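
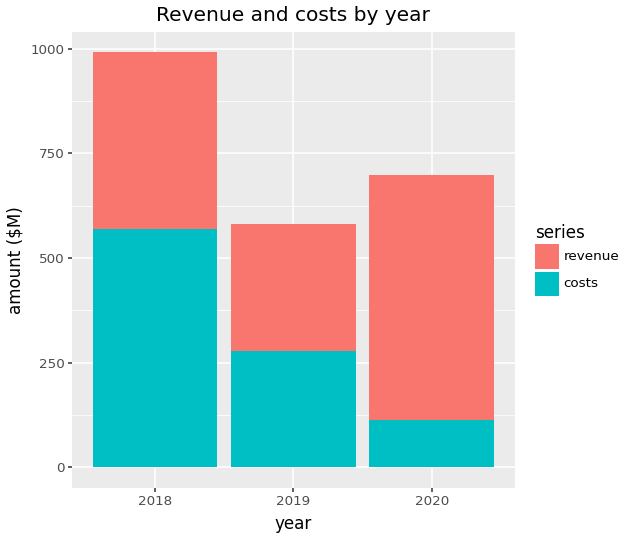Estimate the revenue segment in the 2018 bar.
revenue top ≈ 1000, bottom ≈ 600; segment ≈ 400.

≈ 400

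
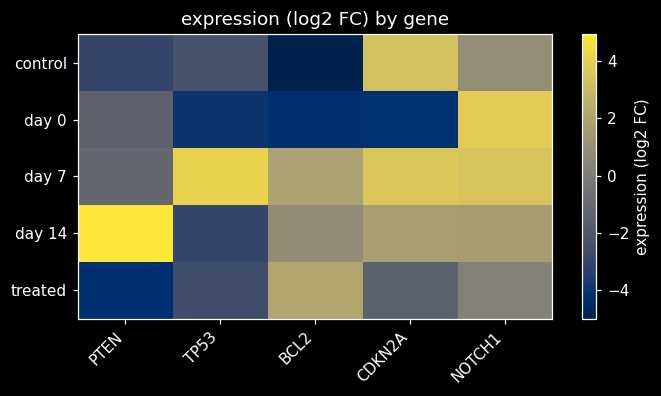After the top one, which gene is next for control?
Top 3 for control: CDKN2A ≈ 3, NOTCH1 ≈ 1, TP53 ≈ -2.

NOTCH1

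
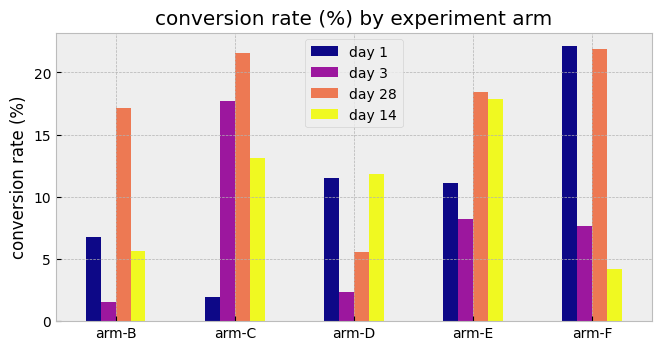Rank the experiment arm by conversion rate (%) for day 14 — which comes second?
arm-C

Top 3 for day 14: arm-E ≈ 18, arm-C ≈ 14, arm-D ≈ 12.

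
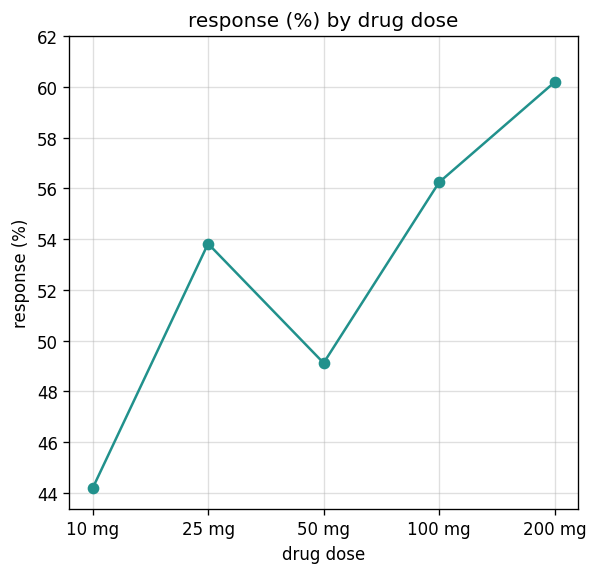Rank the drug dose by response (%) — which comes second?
100 mg

Top 3: 200 mg ≈ 60, 100 mg ≈ 56, 25 mg ≈ 54.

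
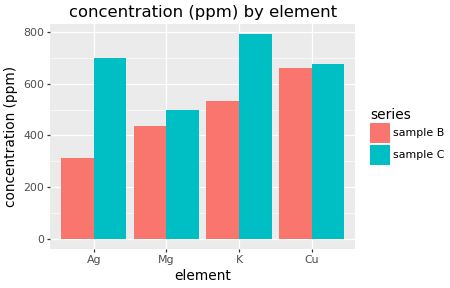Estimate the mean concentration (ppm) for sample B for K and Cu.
(500 + 700) / 2 ≈ 600.

≈ 600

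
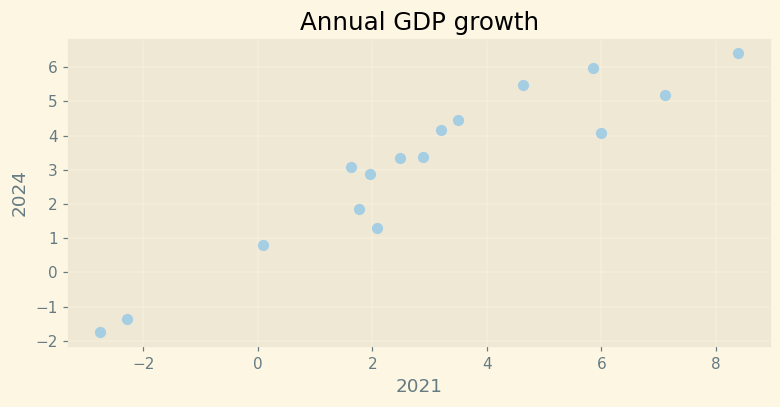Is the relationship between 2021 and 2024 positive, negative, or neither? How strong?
positive, strong

Points are positively correlated; strong (|r| ≈ 0.9).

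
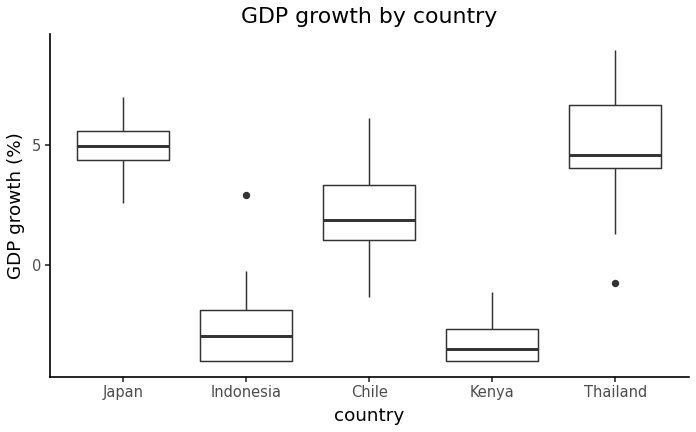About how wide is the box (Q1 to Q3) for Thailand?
≈ 3

Q3 ≈ 7, Q1 ≈ 4; IQR ≈ 3.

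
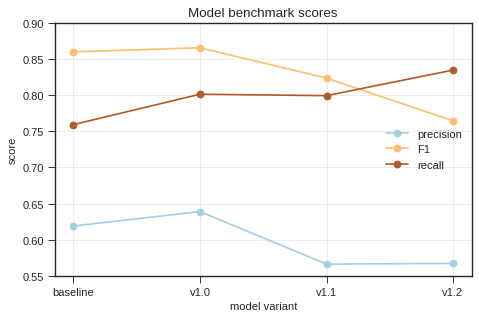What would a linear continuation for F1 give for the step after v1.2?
Last three: 0.85, 0.80, 0.75 → slope ≈ -0.05/step → next ≈ 0.7.

≈ 0.7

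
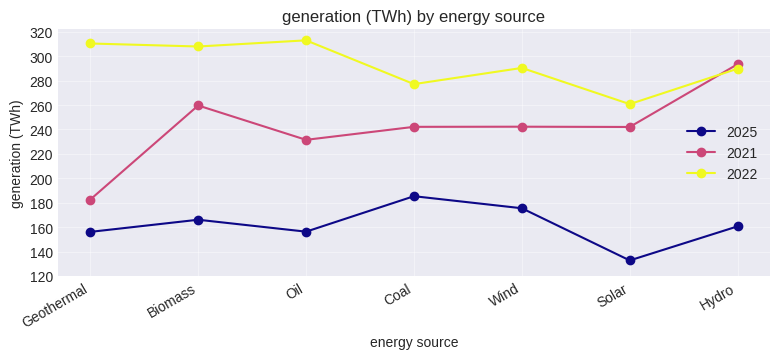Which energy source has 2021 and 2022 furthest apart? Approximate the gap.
Geothermal, ≈ 140 TWh

Geothermal: 2021 ≈ 180, 2022 ≈ 320 → gap ≈ 140. Next-largest (Oil) is only ≈ 80.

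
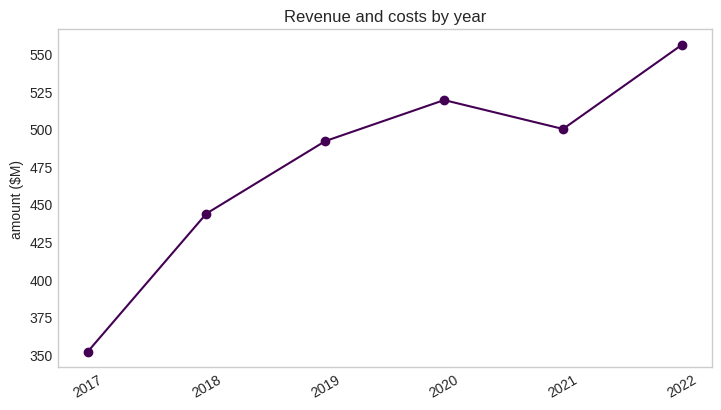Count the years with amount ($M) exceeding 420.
Above 420: 2018, 2019, 2020, 2021, 2022.

5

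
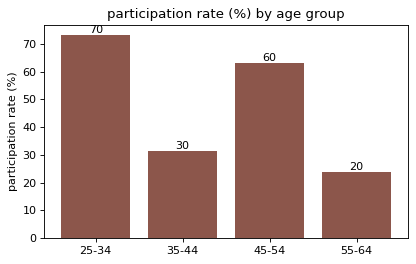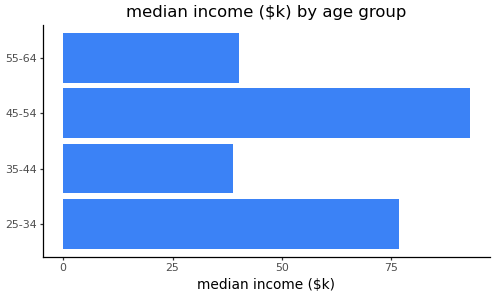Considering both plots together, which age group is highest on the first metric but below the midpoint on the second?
35-44

Chart 2 median median income ($k) ≈ 60; below-median age groups: 35-44, 55-64. Among those, 35-44 has the highest participation rate (%) (≈ 30).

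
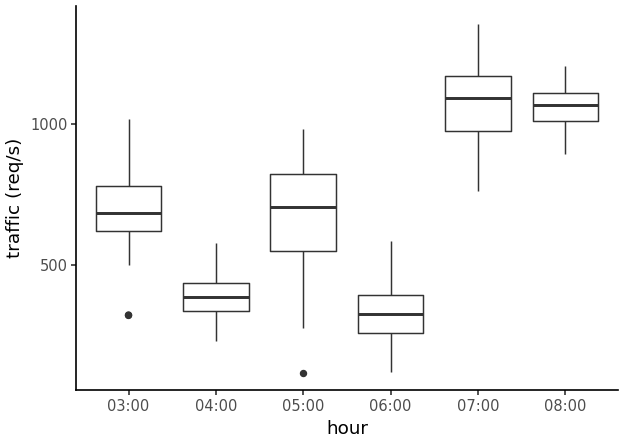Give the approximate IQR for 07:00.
≈ 200

Q3 ≈ 1200, Q1 ≈ 1000; IQR ≈ 200.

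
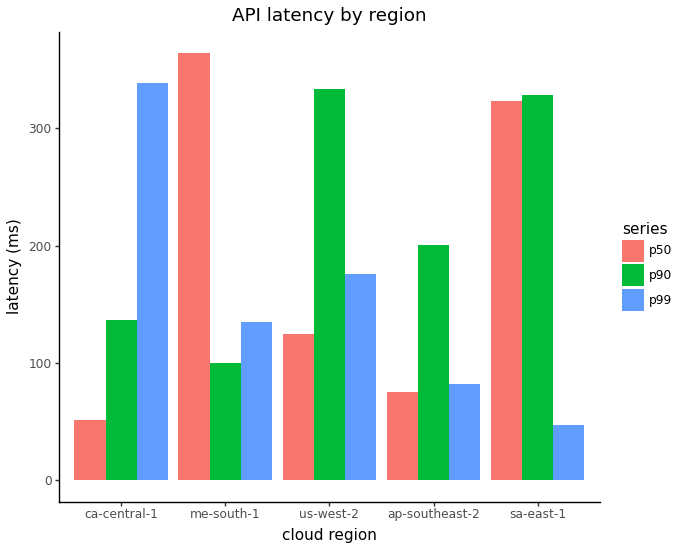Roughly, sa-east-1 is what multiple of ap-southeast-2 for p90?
sa-east-1 ≈ 350, ap-southeast-2 ≈ 200; 350/200 ≈ 1.75.

≈ 1.75×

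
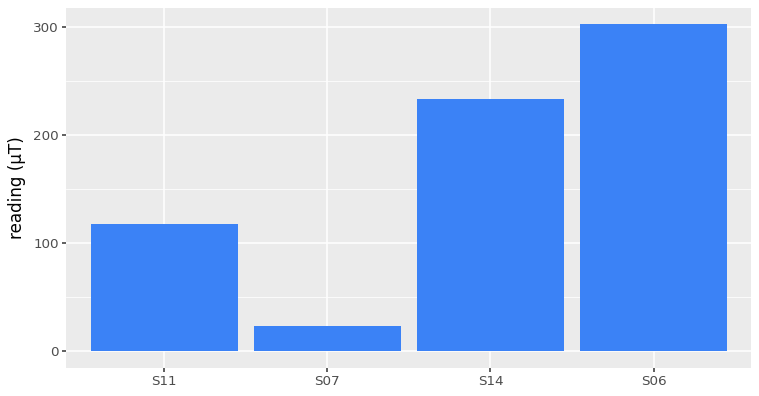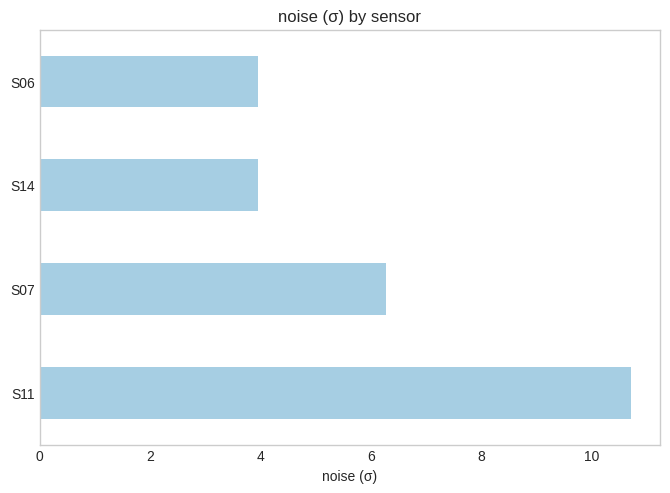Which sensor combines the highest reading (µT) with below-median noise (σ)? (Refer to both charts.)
S06

Chart 2 median noise (σ) ≈ 5; below-median sensors: S14, S06. Among those, S06 has the highest reading (µT) (≈ 300).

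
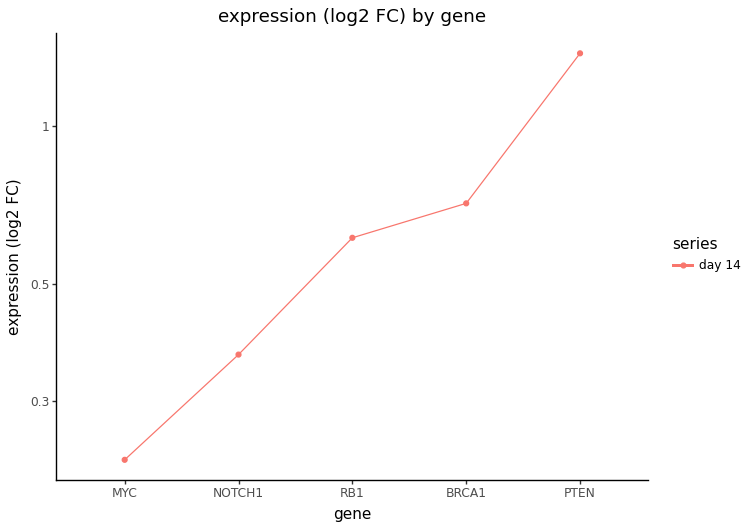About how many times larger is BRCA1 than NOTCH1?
≈ 1.75×

BRCA1 ≈ 0.7, NOTCH1 ≈ 0.4; 0.7/0.4 ≈ 1.75.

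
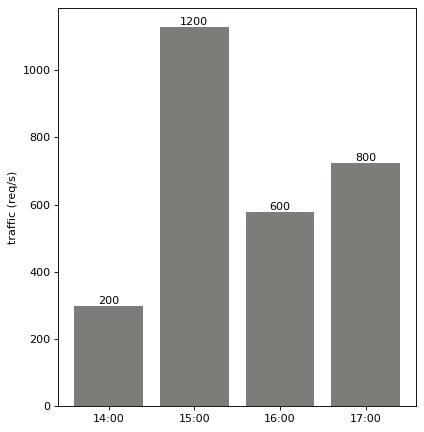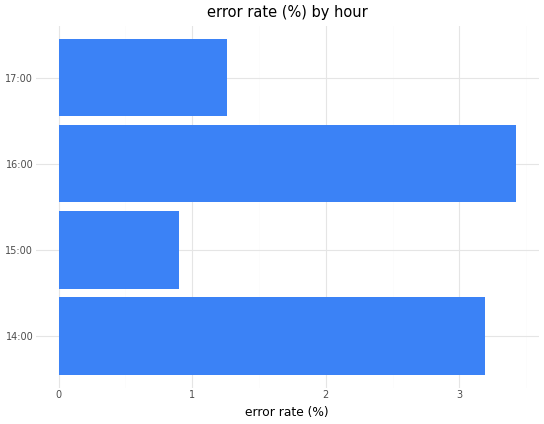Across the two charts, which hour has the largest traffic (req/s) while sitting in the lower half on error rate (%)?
Chart 2 median error rate (%) ≈ 2; below-median hours: 15:00, 17:00. Among those, 15:00 has the highest traffic (req/s) (≈ 1200).

15:00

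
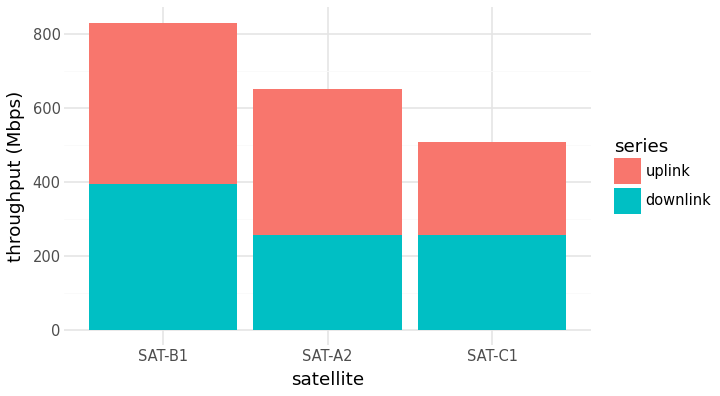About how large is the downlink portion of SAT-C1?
≈ 300

downlink top ≈ 300, bottom ≈ 0; segment ≈ 300.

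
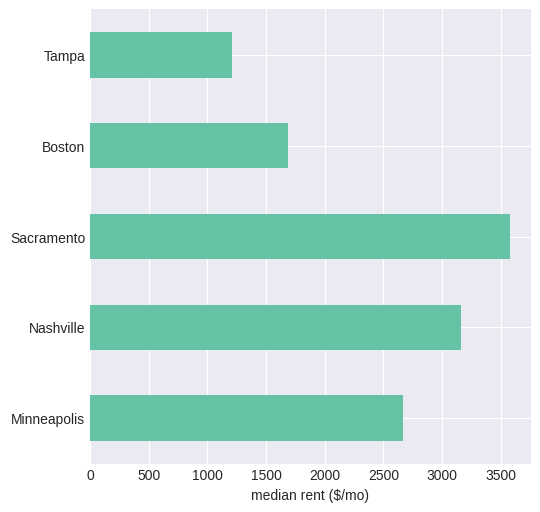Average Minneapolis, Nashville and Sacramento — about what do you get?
(2500 + 3000 + 3500) / 3 ≈ 3000.

≈ 3000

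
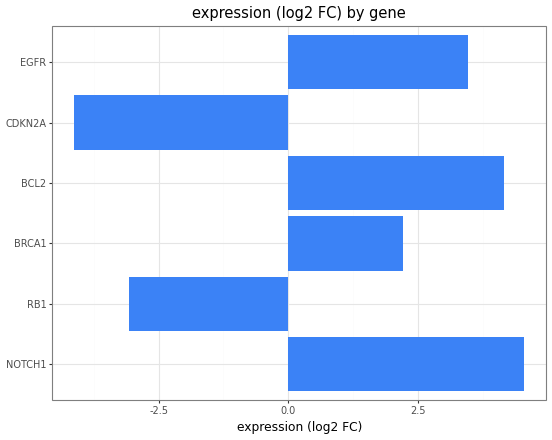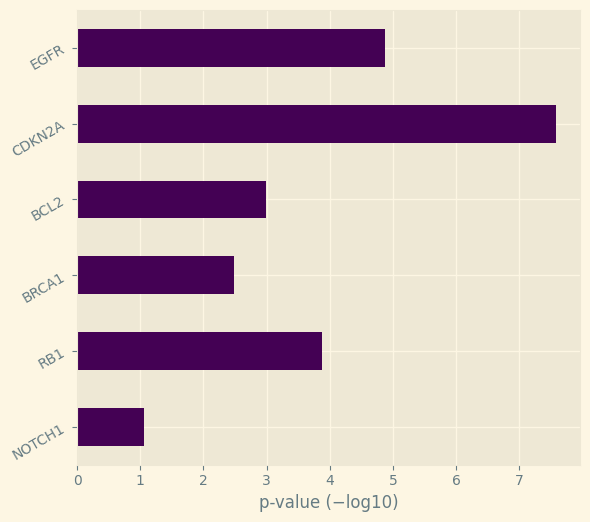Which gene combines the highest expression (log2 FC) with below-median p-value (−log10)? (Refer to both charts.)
NOTCH1

Chart 2 median p-value (−log10) ≈ 3; below-median genes: NOTCH1, BRCA1, BCL2. Among those, NOTCH1 has the highest expression (log2 FC) (≈ 4.5).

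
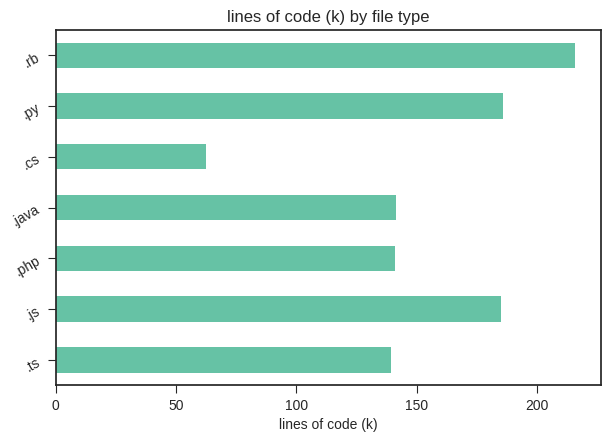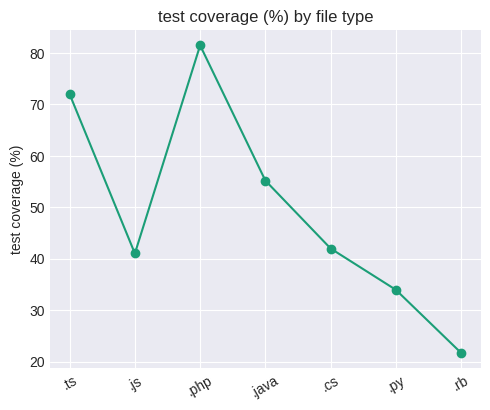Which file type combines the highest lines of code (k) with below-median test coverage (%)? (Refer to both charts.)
.rb

Chart 2 median test coverage (%) ≈ 40; below-median file types: .js, .py, .rb. Among those, .rb has the highest lines of code (k) (≈ 220).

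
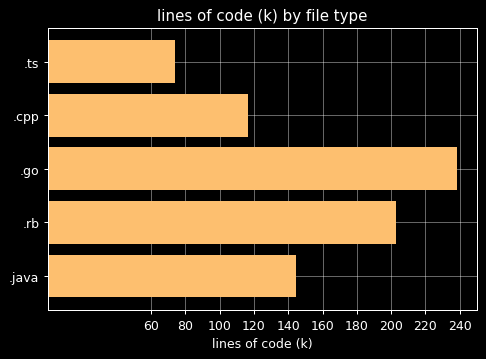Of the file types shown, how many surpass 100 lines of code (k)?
4

Above 100: .cpp, .go, .rb, .java.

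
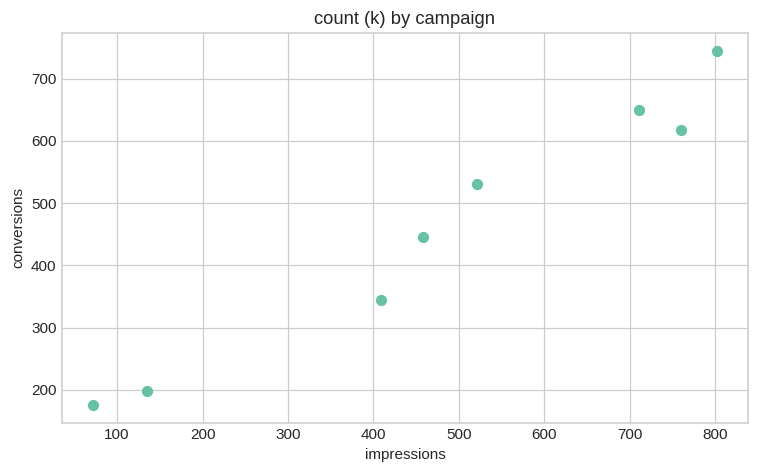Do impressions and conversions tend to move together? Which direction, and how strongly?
Points are positively correlated; strong (|r| ≈ 1.0).

positive, strong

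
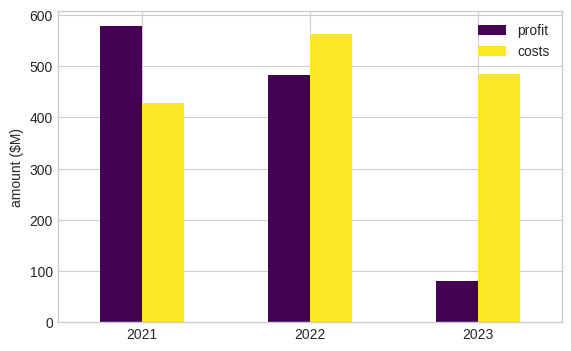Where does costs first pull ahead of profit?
2021: costs ≈ 450 vs profit ≈ 600 (not yet); 2022: costs ≈ 550 vs profit ≈ 500 (first crossover).

2022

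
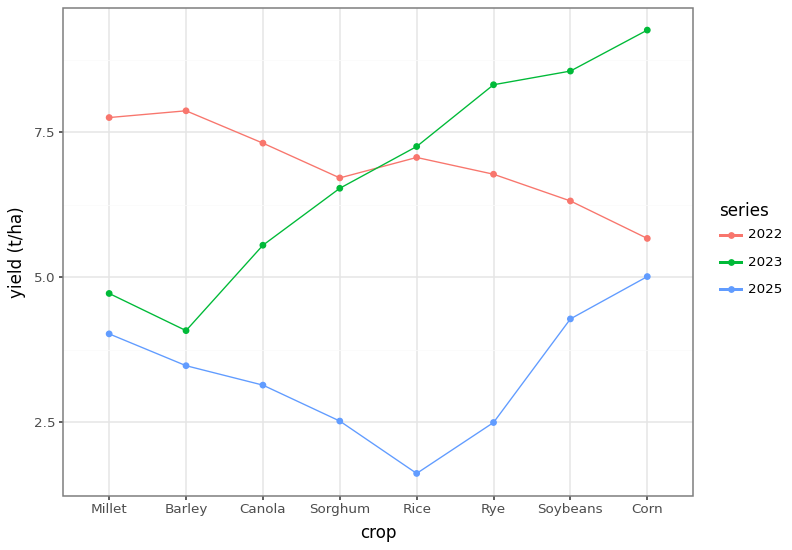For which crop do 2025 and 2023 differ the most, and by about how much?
Rye, ≈ 6 t/ha

Rye: 2025 ≈ 2, 2023 ≈ 8 → gap ≈ 6. Next-largest (Rice) is only ≈ 5.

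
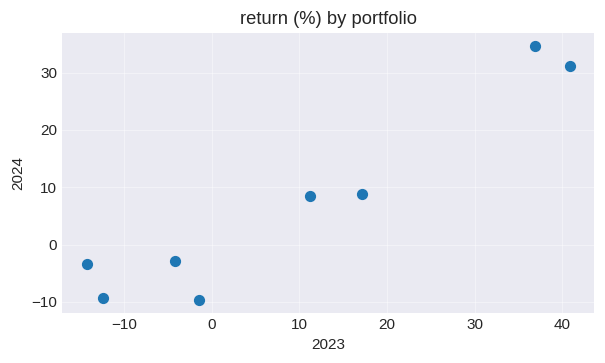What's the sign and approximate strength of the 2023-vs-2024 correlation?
positive, strong

Points are positively correlated; strong (|r| ≈ 1.0).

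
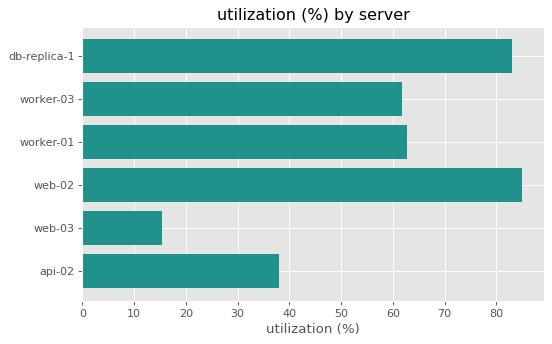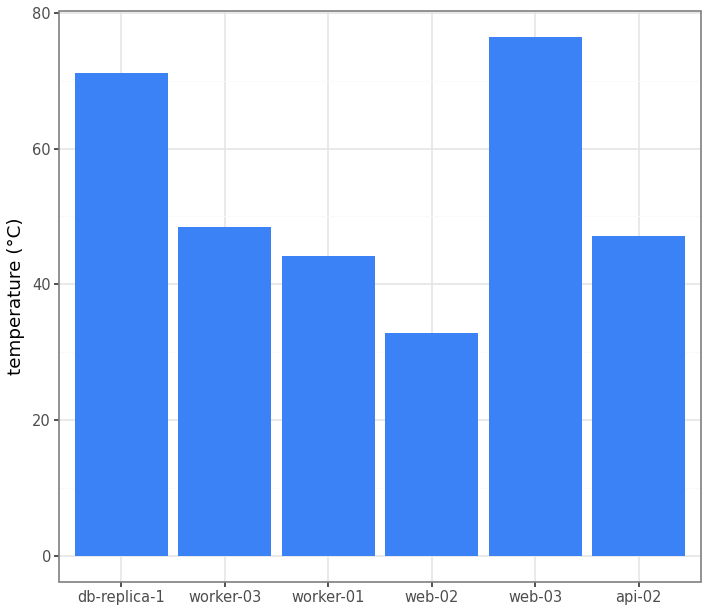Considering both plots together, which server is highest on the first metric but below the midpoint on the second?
web-02

Chart 2 median temperature (°C) ≈ 50; below-median servers: worker-01, web-02, api-02. Among those, web-02 has the highest utilization (%) (≈ 80).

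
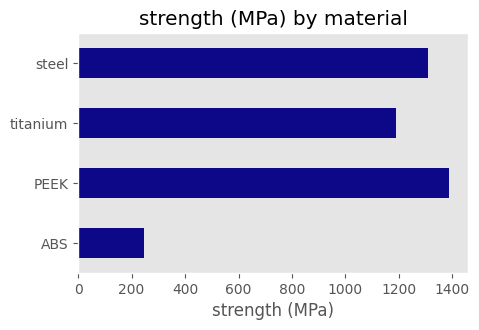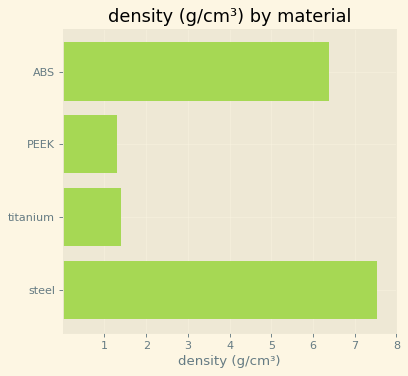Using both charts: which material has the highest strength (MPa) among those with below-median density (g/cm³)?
Chart 2 median density (g/cm³) ≈ 4; below-median materials: PEEK, titanium. Among those, PEEK has the highest strength (MPa) (≈ 1400).

PEEK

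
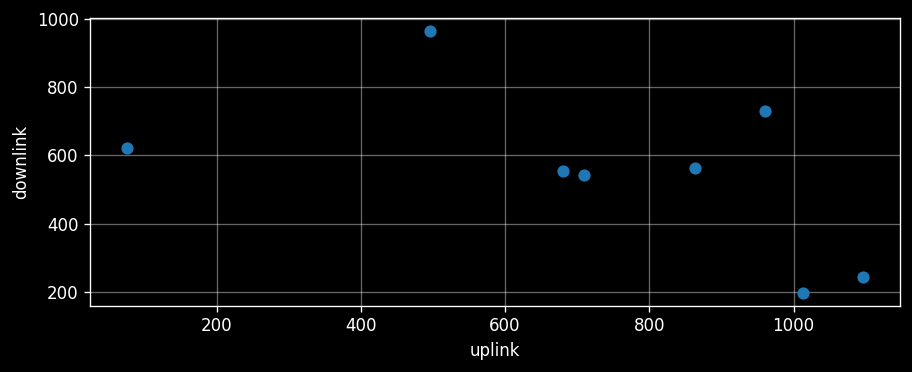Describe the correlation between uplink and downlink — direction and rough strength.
Points are negatively correlated; moderate (|r| ≈ 0.5).

negative, moderate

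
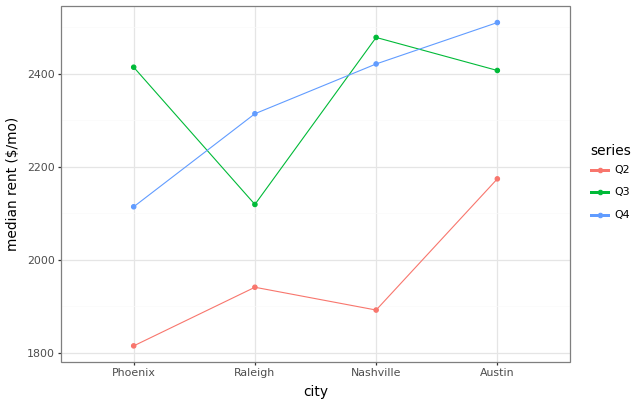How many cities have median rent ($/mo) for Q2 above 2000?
1

Above 2000: Austin.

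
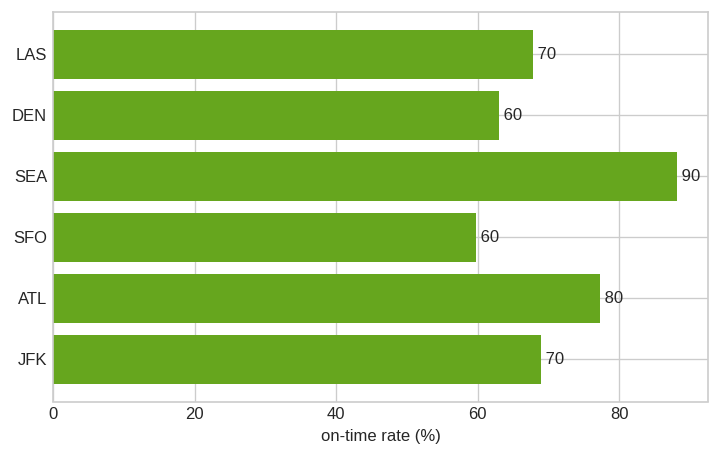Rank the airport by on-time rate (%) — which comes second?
ATL

Top 3: SEA ≈ 90, ATL ≈ 80, JFK ≈ 70.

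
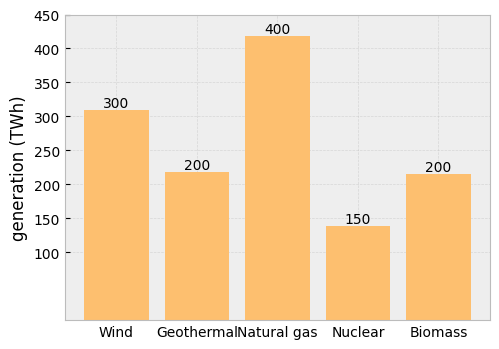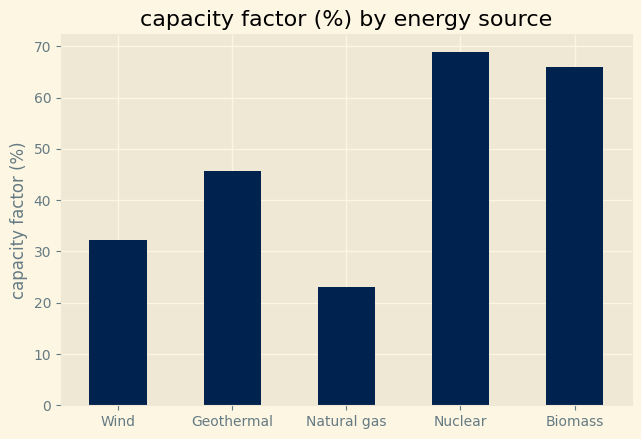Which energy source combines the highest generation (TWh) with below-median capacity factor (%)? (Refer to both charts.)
Natural gas

Chart 2 median capacity factor (%) ≈ 50; below-median energy sources: Wind, Natural gas. Among those, Natural gas has the highest generation (TWh) (≈ 400).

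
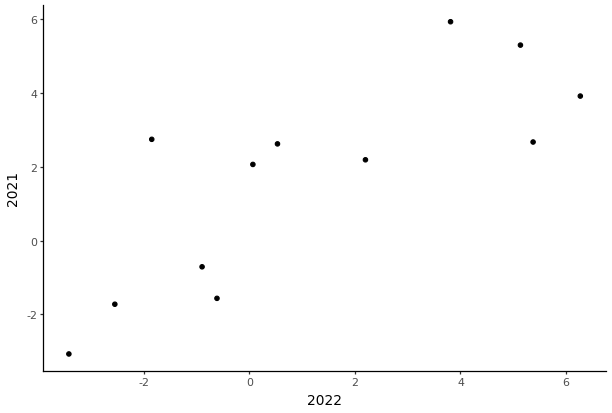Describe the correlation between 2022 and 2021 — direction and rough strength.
positive, strong

Points are positively correlated; strong (|r| ≈ 0.8).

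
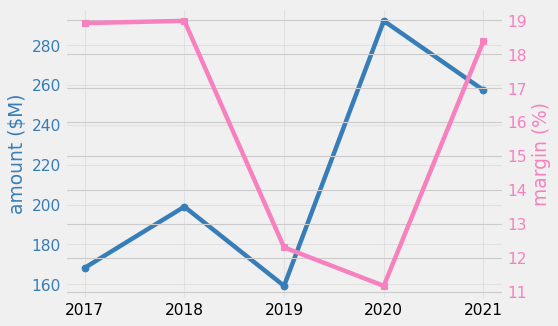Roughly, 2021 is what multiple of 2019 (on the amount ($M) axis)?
≈ 1.62×

2021 ≈ 260, 2019 ≈ 160; 260/160 ≈ 1.62.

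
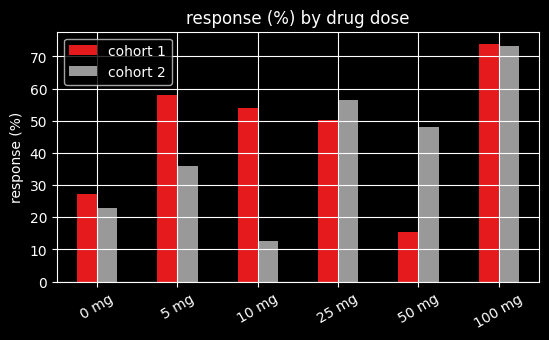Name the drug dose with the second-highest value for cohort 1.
Top 3 for cohort 1: 100 mg ≈ 70, 5 mg ≈ 60, 10 mg ≈ 50.

5 mg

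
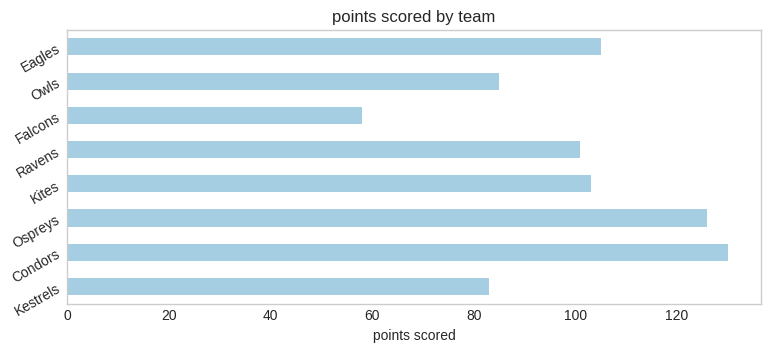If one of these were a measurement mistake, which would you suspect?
Falcons ≈ 60; the rest sit between ≈ 80 and ≈ 120.

Falcons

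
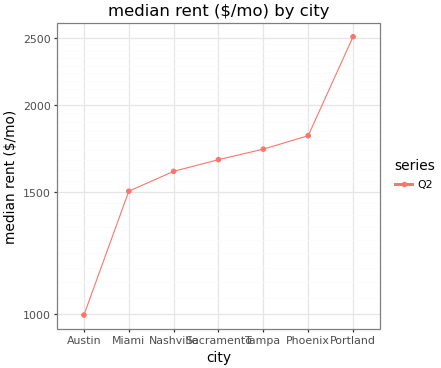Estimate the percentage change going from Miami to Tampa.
Miami ≈ 1600, Tampa ≈ 1800; (1800 − 1600) / 1600 ≈ +12.5%.

≈ +12.5%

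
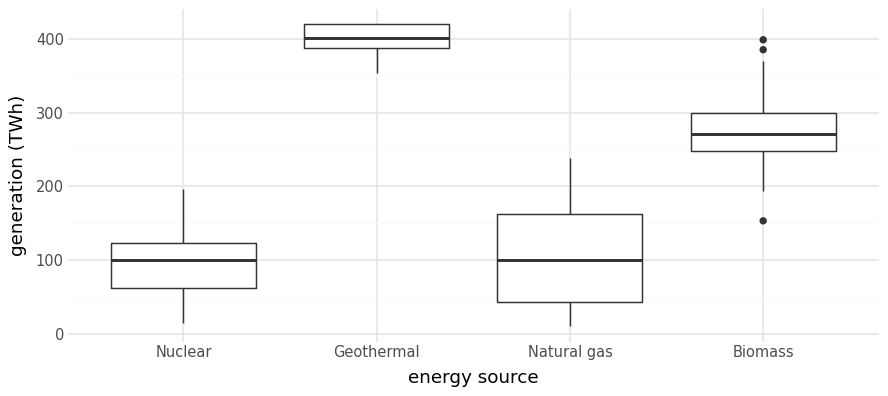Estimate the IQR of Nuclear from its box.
Q3 ≈ 100, Q1 ≈ 50; IQR ≈ 50.

≈ 50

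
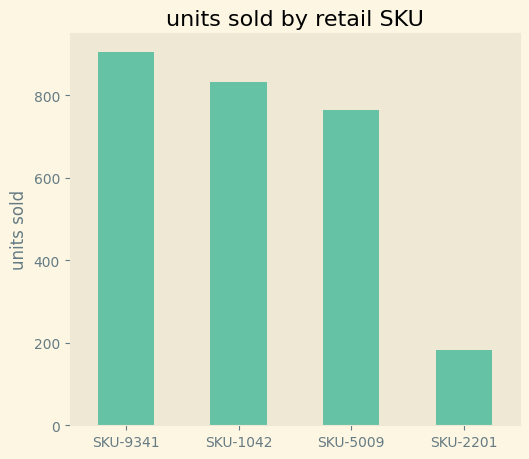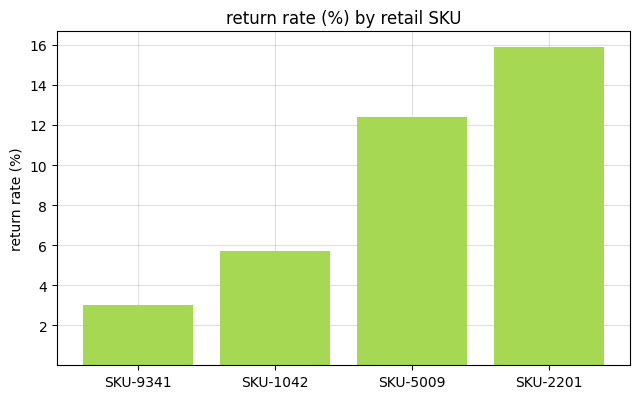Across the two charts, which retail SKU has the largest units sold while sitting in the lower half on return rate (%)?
SKU-9341

Chart 2 median return rate (%) ≈ 10; below-median retail SKUs: SKU-9341, SKU-1042. Among those, SKU-9341 has the highest units sold (≈ 900).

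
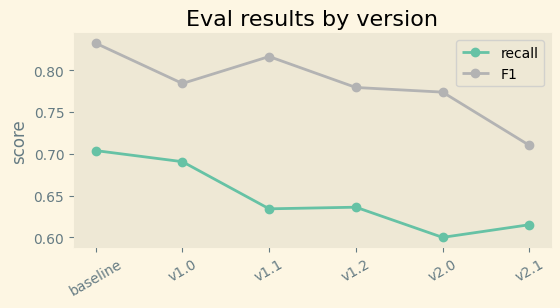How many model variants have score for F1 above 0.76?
5

Above 0.76: baseline, v1.0, v1.1, v1.2, v2.0.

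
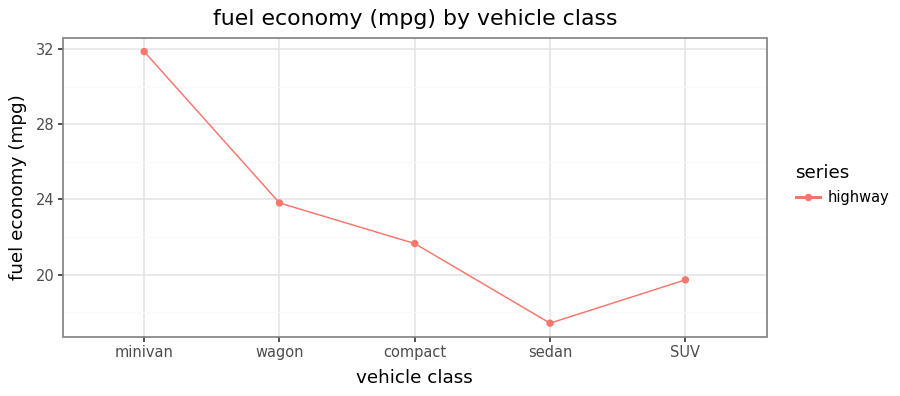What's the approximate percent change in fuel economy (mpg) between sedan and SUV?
≈ +11.1%

sedan ≈ 18, SUV ≈ 20; (20 − 18) / 18 ≈ +11.1%.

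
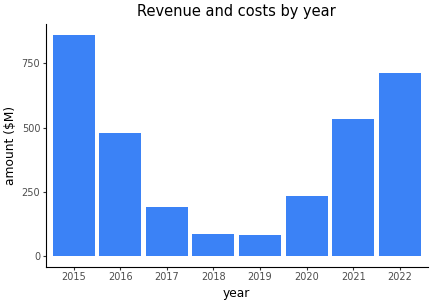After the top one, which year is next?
2022

Top 3: 2015 ≈ 900, 2022 ≈ 700, 2021 ≈ 500.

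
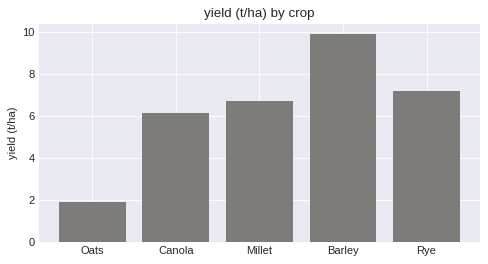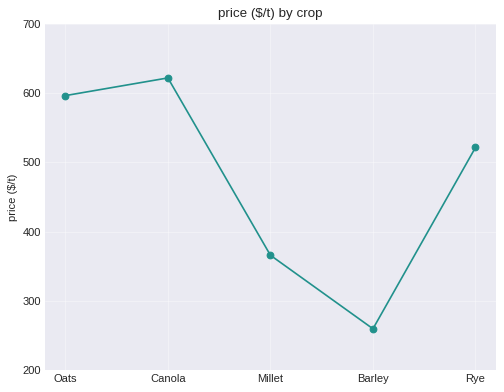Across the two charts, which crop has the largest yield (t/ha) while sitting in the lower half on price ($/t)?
Barley

Chart 2 median price ($/t) ≈ 500; below-median crops: Millet, Barley. Among those, Barley has the highest yield (t/ha) (≈ 10).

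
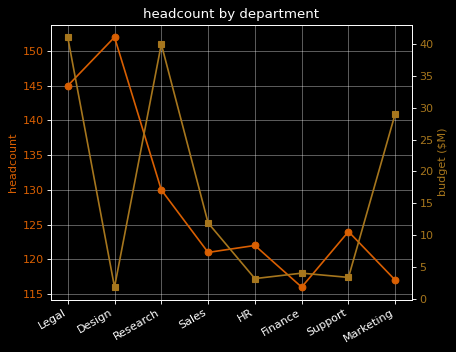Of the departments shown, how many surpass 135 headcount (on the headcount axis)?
2

Above 135: Legal, Design.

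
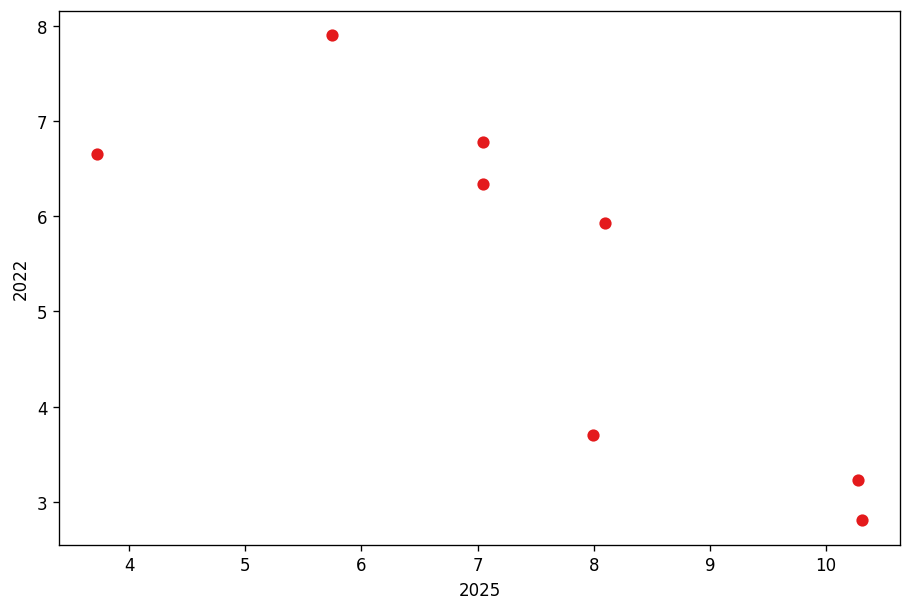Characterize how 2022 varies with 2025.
Points are negatively correlated; strong (|r| ≈ 0.8).

negative, strong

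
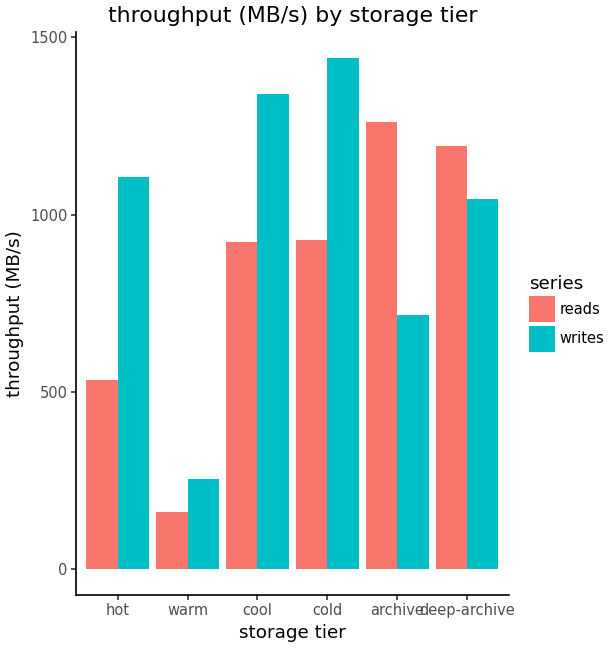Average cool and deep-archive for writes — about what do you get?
(1400 + 1000) / 2 ≈ 1200.

≈ 1200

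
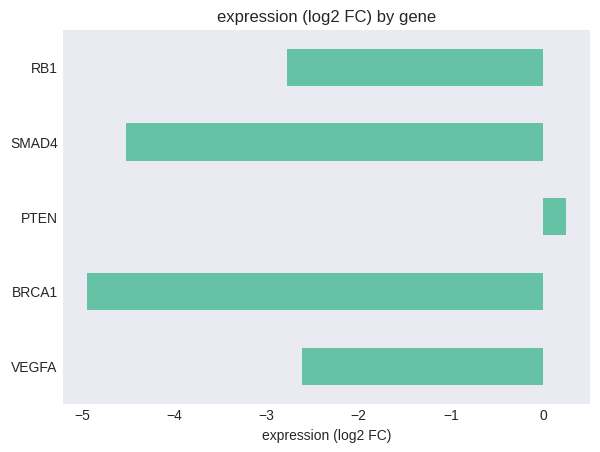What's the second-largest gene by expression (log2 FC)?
VEGFA

Top 3: PTEN ≈ 0.5, VEGFA ≈ -2.5, RB1 ≈ -3.0.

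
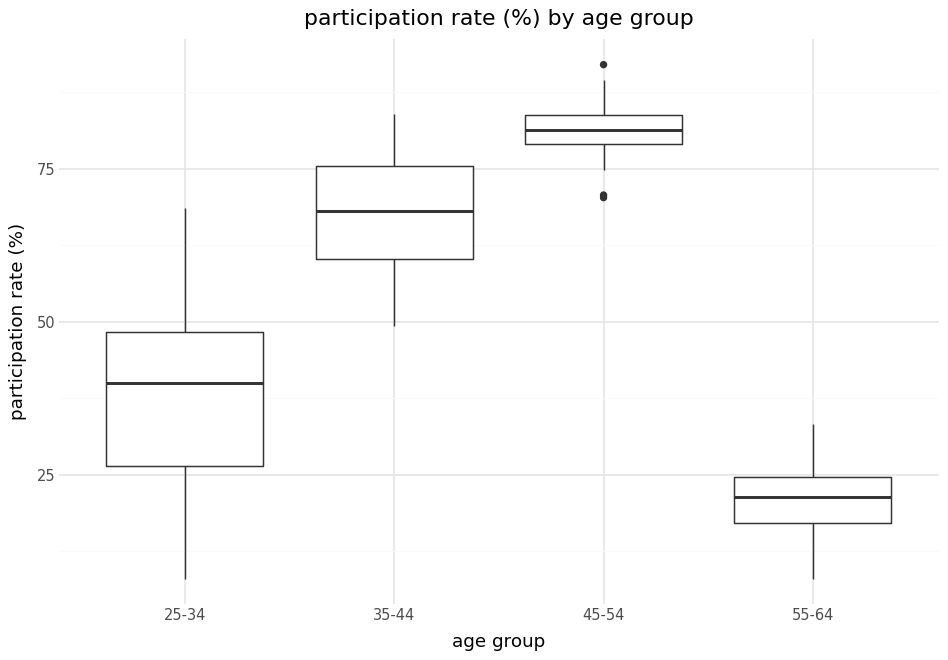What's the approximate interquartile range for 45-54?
≈ 5

Q3 ≈ 85, Q1 ≈ 80; IQR ≈ 5.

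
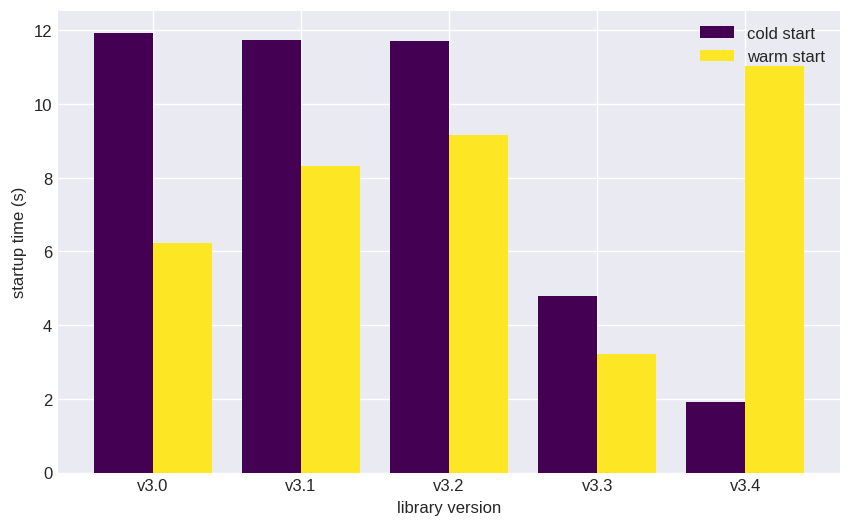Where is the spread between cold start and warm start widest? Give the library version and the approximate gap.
v3.4: cold start ≈ 2, warm start ≈ 11 → gap ≈ 9. Next-largest (v3.0) is only ≈ 6.

v3.4, ≈ 9 s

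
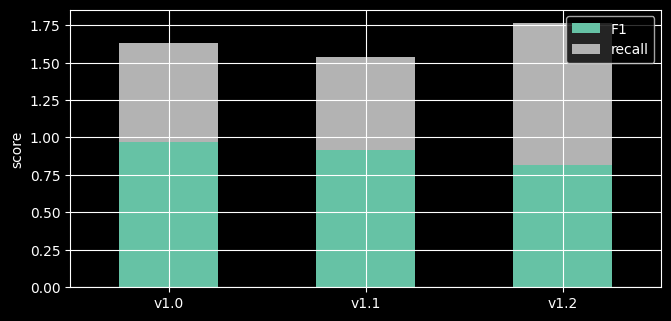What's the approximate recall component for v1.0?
≈ 0.6

recall top ≈ 1.6, bottom ≈ 1.0; segment ≈ 0.6.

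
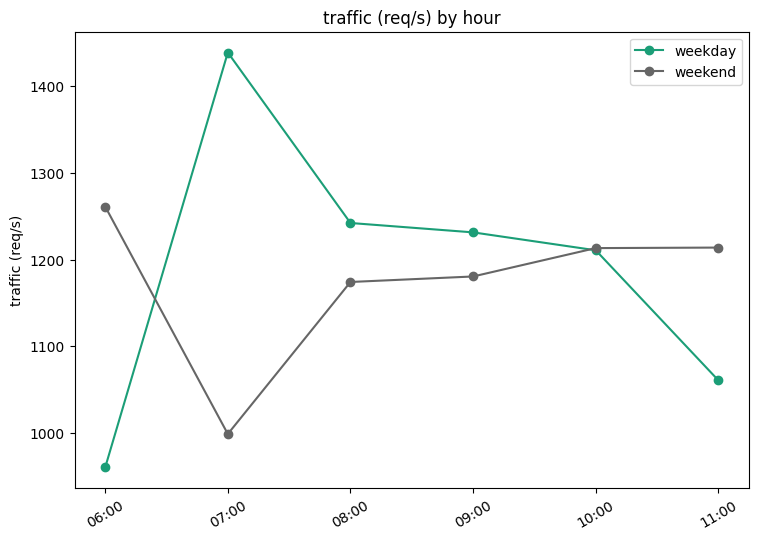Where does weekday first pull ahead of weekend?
06:00: weekday ≈ 950 vs weekend ≈ 1250 (not yet); 07:00: weekday ≈ 1450 vs weekend ≈ 1000 (first crossover).

07:00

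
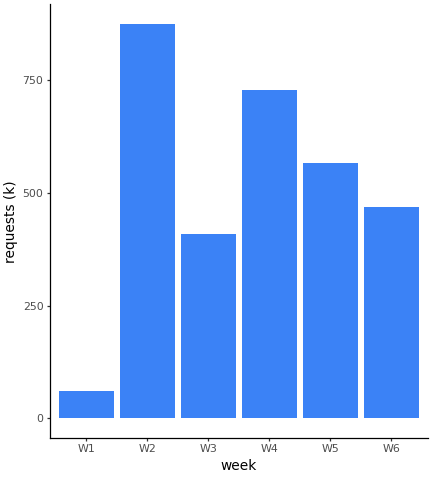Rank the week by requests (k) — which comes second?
Top 3: W2 ≈ 900, W4 ≈ 700, W5 ≈ 600.

W4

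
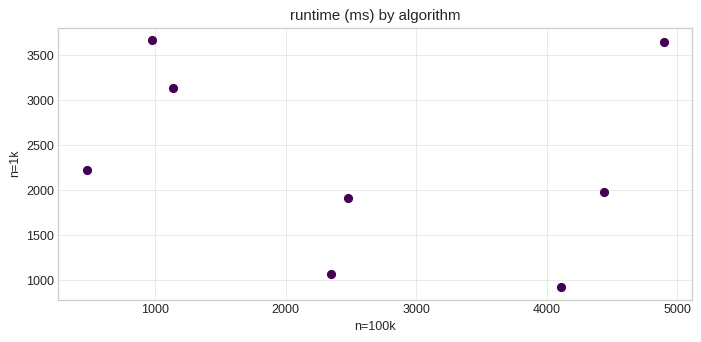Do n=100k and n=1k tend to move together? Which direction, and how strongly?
Points are roughly uncorrelated; weak (|r| ≈ 0.2).

no clear correlation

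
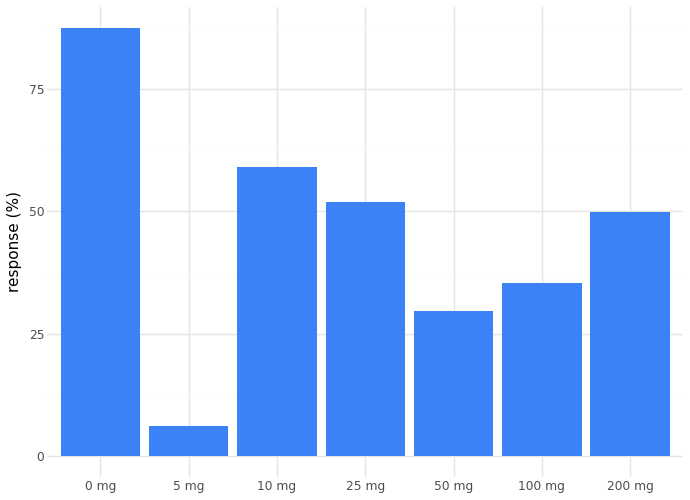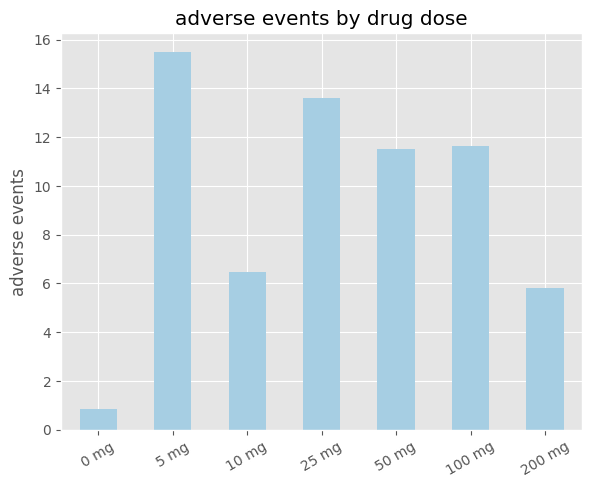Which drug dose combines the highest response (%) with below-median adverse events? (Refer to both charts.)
0 mg

Chart 2 median adverse events ≈ 12; below-median drug doses: 0 mg, 10 mg, 200 mg. Among those, 0 mg has the highest response (%) (≈ 90).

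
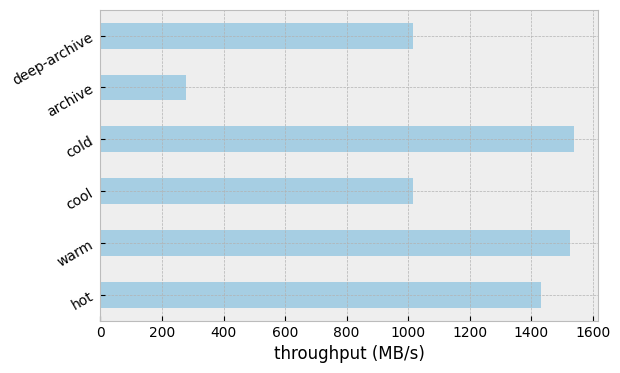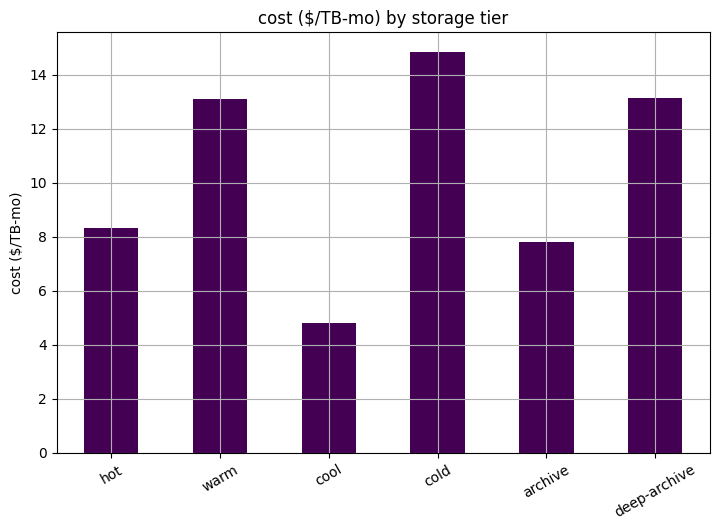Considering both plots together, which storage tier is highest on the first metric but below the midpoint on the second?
hot

Chart 2 median cost ($/TB-mo) ≈ 10; below-median storage tiers: hot, cool, archive. Among those, hot has the highest throughput (MB/s) (≈ 1400).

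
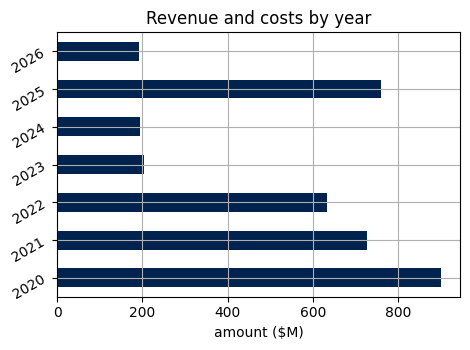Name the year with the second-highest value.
2025

Top 3: 2020 ≈ 900, 2025 ≈ 800, 2021 ≈ 700.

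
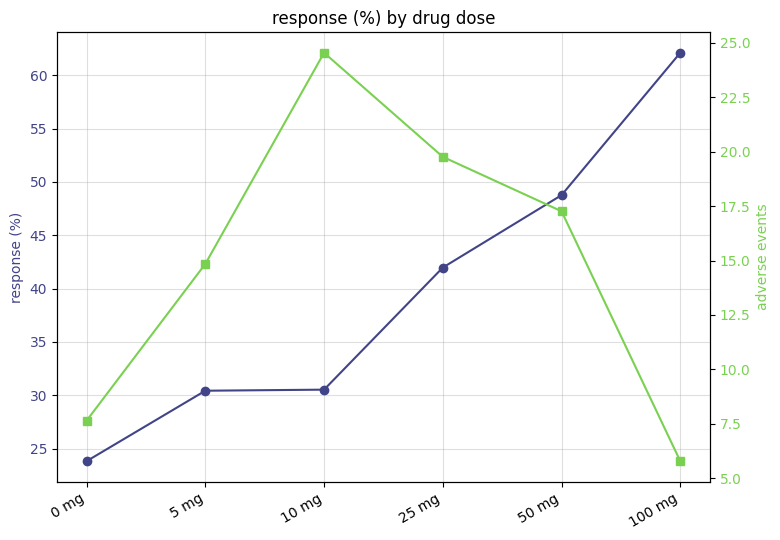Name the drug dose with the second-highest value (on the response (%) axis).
Top 3 (on the response (%) axis): 100 mg ≈ 60, 50 mg ≈ 50, 25 mg ≈ 40.

50 mg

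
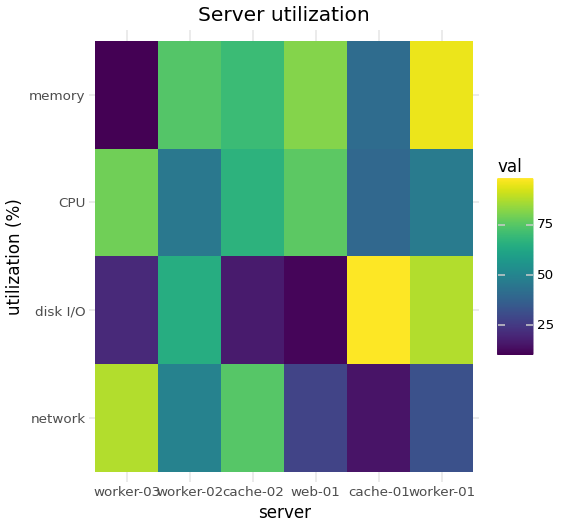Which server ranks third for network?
worker-02

Top 4 for network: worker-03 ≈ 90, cache-02 ≈ 70, worker-02 ≈ 50, worker-01 ≈ 30.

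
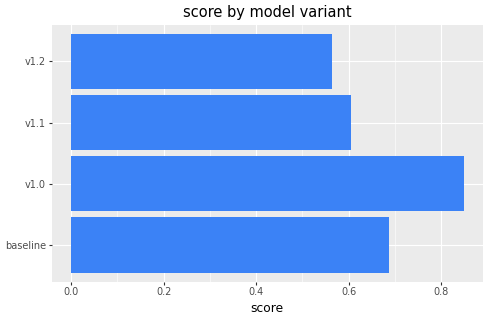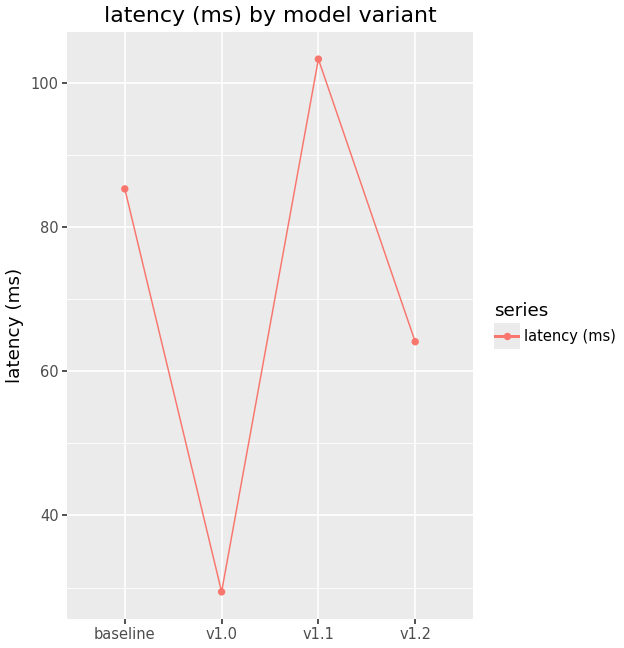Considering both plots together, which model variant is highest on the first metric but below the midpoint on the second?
Chart 2 median latency (ms) ≈ 70; below-median model variants: v1.0, v1.2. Among those, v1.0 has the highest score (≈ 0.8).

v1.0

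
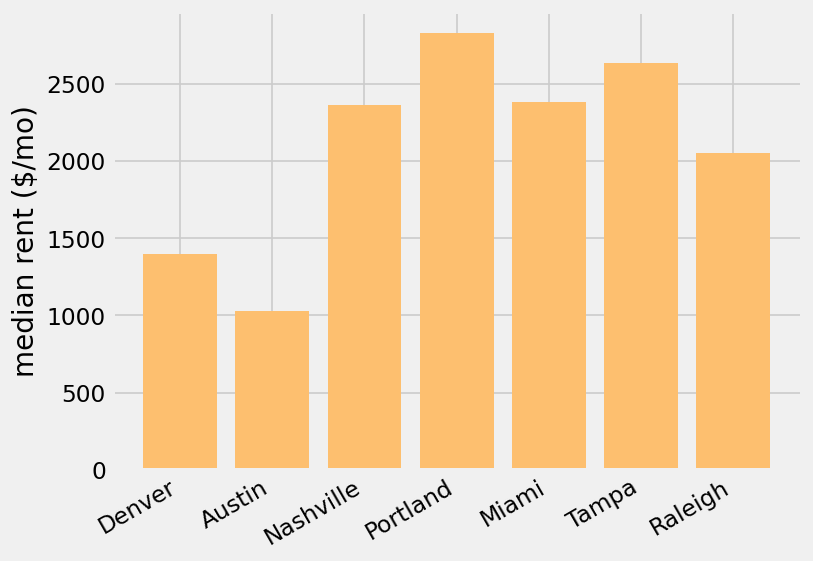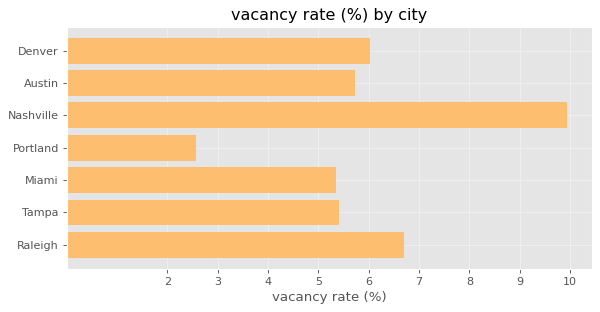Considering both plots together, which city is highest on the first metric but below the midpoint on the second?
Chart 2 median vacancy rate (%) ≈ 6; below-median cities: Portland, Miami, Tampa. Among those, Portland has the highest median rent ($/mo) (≈ 3000).

Portland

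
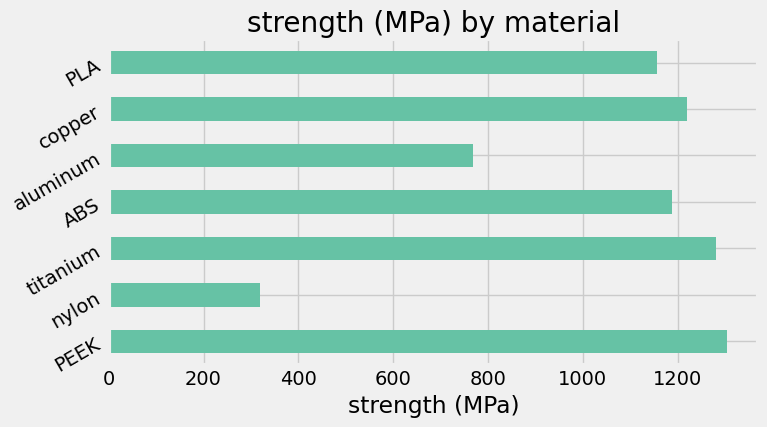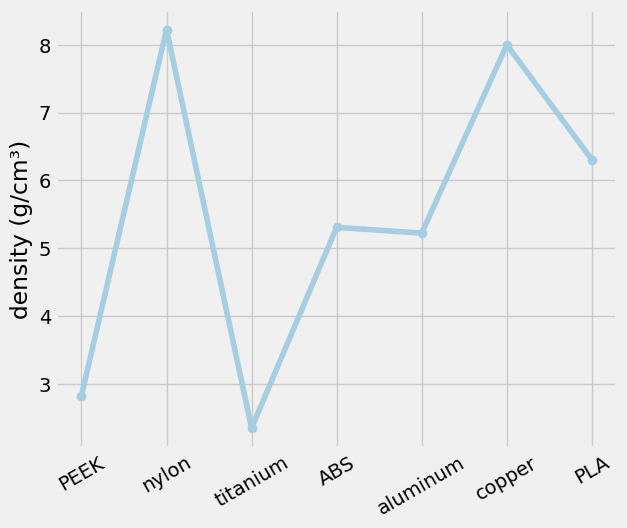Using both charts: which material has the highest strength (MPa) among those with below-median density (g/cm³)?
PEEK

Chart 2 median density (g/cm³) ≈ 5; below-median materials: PEEK, titanium, aluminum. Among those, PEEK has the highest strength (MPa) (≈ 1400).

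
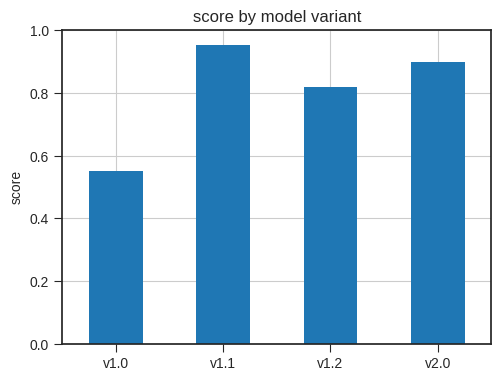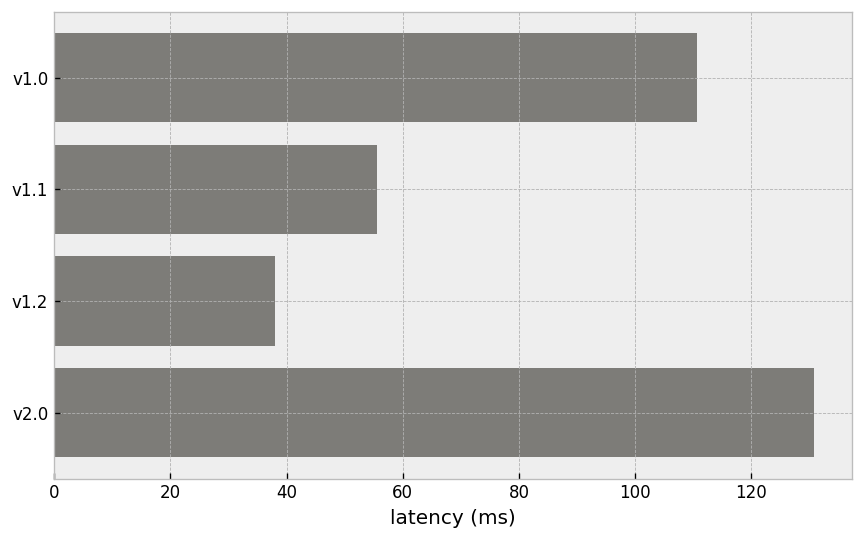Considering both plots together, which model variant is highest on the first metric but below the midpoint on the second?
Chart 2 median latency (ms) ≈ 80; below-median model variants: v1.1, v1.2. Among those, v1.1 has the highest score (≈ 1).

v1.1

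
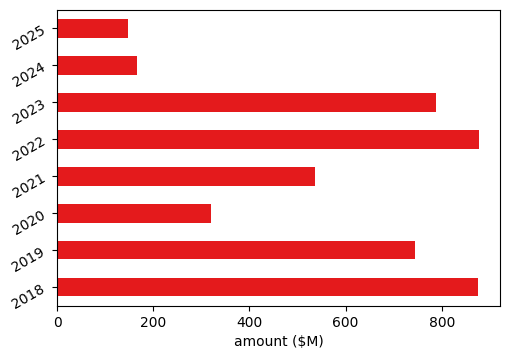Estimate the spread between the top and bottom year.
≈ 800

Max 2022 ≈ 900, min 2025 ≈ 100; range ≈ 800.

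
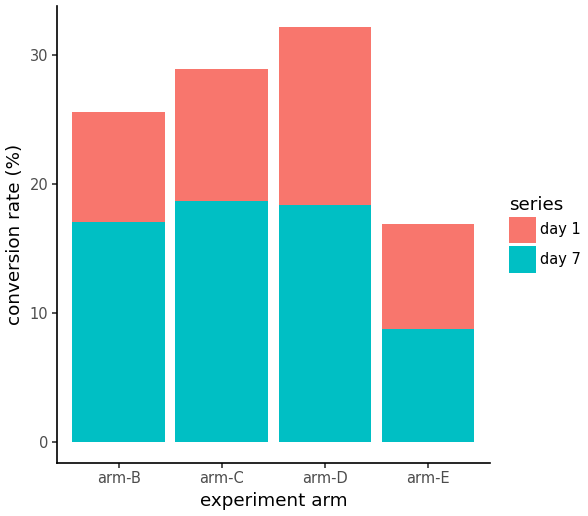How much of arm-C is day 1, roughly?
day 1 top ≈ 30, bottom ≈ 20; segment ≈ 10.

≈ 10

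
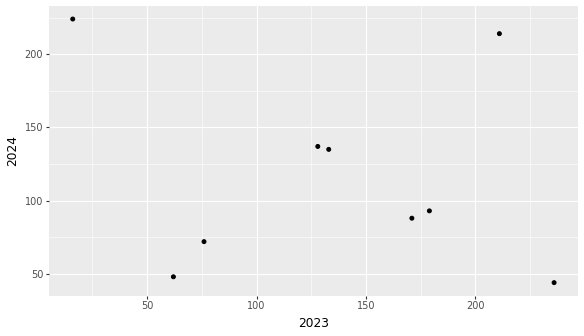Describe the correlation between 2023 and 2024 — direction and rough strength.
no clear correlation

Points are roughly uncorrelated; weak (|r| ≈ 0.2).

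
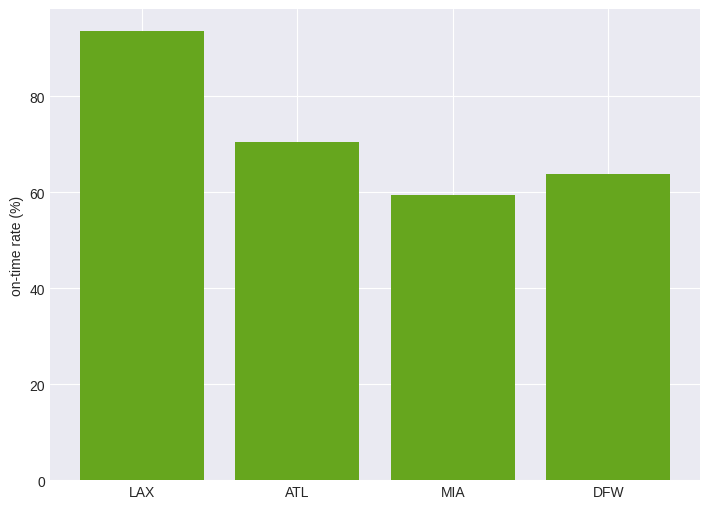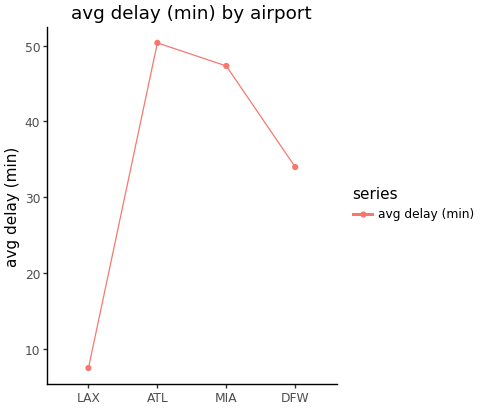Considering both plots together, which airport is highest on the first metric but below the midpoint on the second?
LAX

Chart 2 median avg delay (min) ≈ 40; below-median airports: LAX, DFW. Among those, LAX has the highest on-time rate (%) (≈ 90).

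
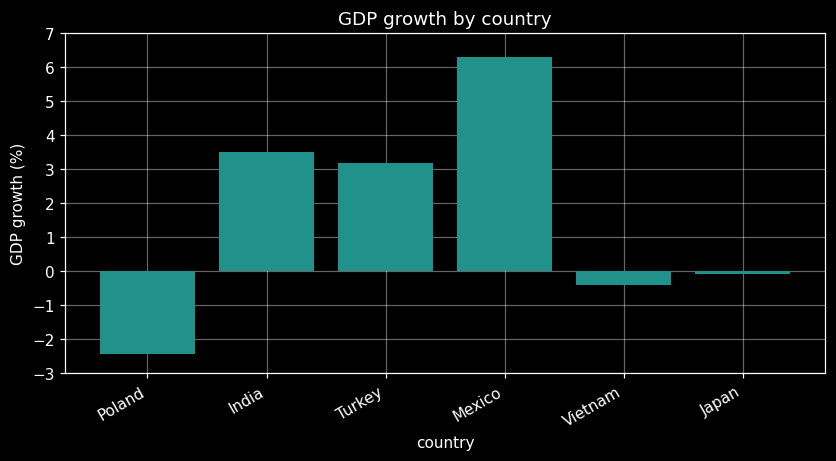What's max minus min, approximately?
≈ 8

Max Mexico ≈ 6, min Poland ≈ -2; range ≈ 8.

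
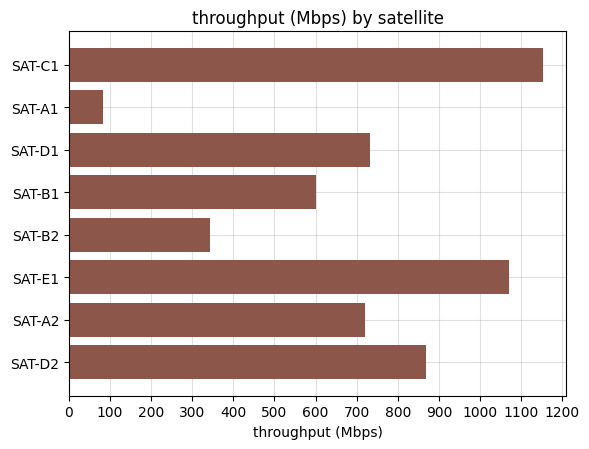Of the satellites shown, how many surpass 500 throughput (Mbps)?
Above 500: SAT-C1, SAT-D1, SAT-B1, SAT-E1, SAT-A2, SAT-D2.

6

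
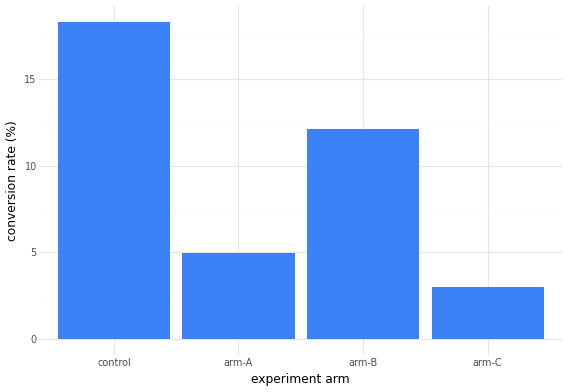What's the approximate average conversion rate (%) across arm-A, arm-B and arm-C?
(4 + 12 + 2) / 3 ≈ 6.

≈ 6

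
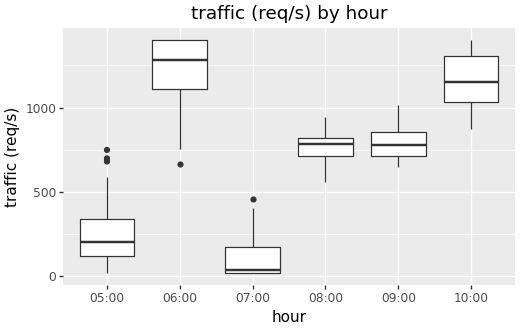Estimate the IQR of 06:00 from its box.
≈ 300

Q3 ≈ 1400, Q1 ≈ 1100; IQR ≈ 300.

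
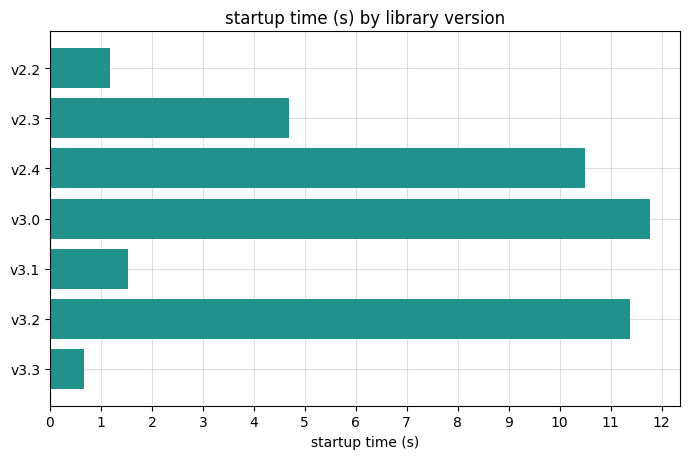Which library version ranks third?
v2.4

Top 4: v3.0 ≈ 12, v3.2 ≈ 11, v2.4 ≈ 10, v2.3 ≈ 5.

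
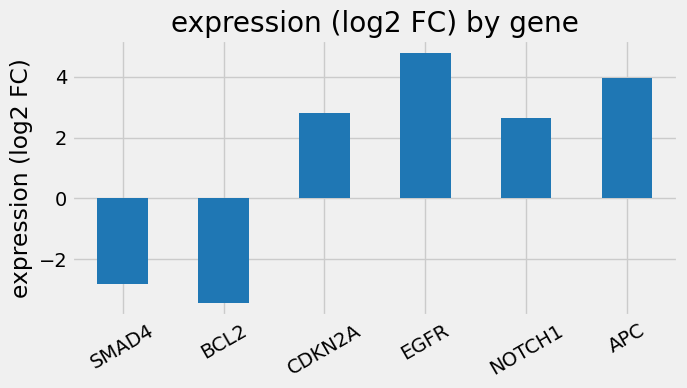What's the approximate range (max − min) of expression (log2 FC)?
Max EGFR ≈ 5, min BCL2 ≈ -3; range ≈ 8.

≈ 8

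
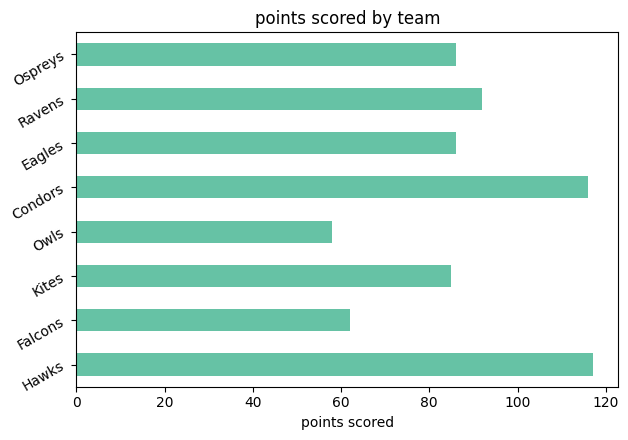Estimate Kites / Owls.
≈ 1.33×

Kites ≈ 80, Owls ≈ 60; 80/60 ≈ 1.33.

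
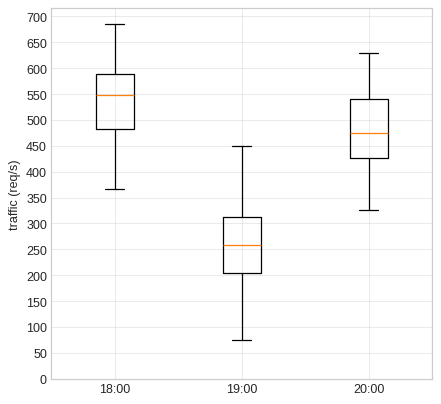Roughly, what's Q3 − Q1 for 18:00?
Q3 ≈ 600, Q1 ≈ 500; IQR ≈ 100.

≈ 100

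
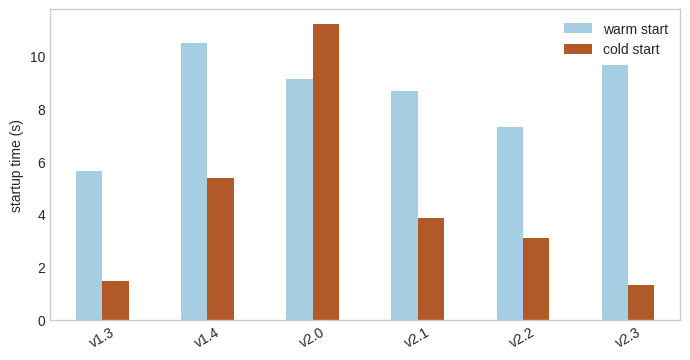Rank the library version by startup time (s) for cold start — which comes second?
v1.4

Top 3 for cold start: v2.0 ≈ 11, v1.4 ≈ 5, v2.1 ≈ 4.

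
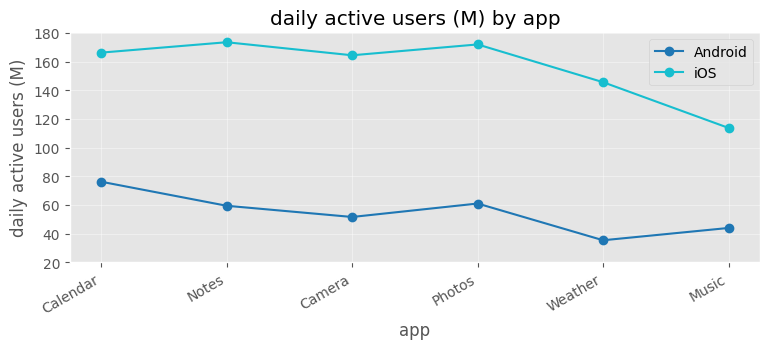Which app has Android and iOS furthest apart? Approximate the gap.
Notes: Android ≈ 60, iOS ≈ 180 → gap ≈ 120. Next-largest (Camera) is only ≈ 100.

Notes, ≈ 120 M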